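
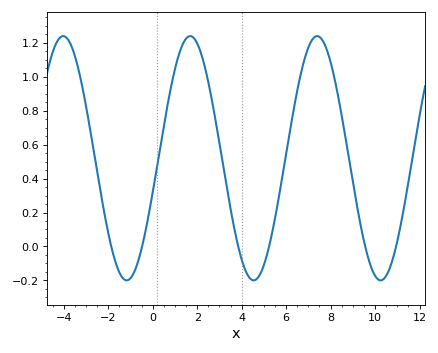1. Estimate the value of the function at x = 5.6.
0.24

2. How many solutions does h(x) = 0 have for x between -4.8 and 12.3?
6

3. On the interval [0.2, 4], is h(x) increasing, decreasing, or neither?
neither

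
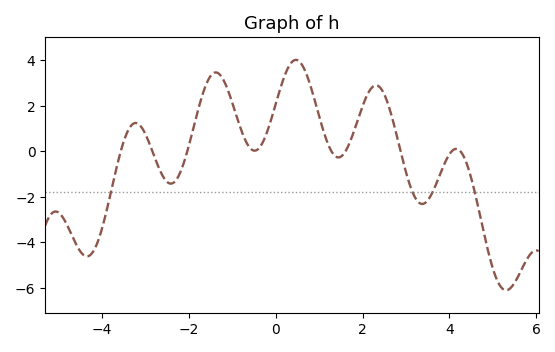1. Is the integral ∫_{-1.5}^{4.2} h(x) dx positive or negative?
positive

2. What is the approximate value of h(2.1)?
2.45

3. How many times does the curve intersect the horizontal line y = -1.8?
4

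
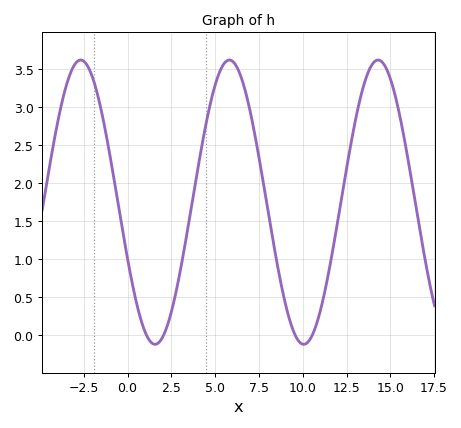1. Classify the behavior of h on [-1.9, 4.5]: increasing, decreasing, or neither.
neither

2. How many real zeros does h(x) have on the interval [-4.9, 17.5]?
4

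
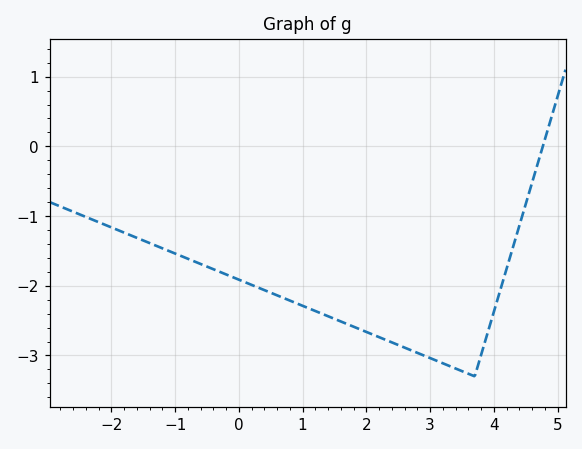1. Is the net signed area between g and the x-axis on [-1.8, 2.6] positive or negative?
negative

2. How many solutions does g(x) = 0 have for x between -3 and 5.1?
1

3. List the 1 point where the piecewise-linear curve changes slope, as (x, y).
(3.7, -3.3)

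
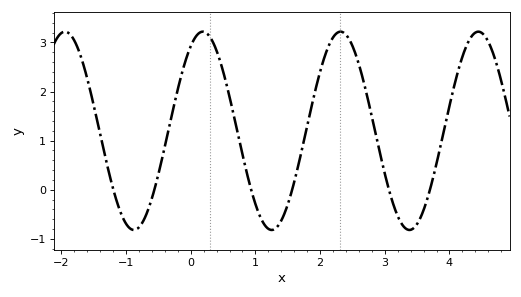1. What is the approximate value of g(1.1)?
-0.623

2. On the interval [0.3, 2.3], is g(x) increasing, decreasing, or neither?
neither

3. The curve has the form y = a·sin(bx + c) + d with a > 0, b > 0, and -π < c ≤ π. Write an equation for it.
y = 2.02sin(2.95x + 1.02) + 1.2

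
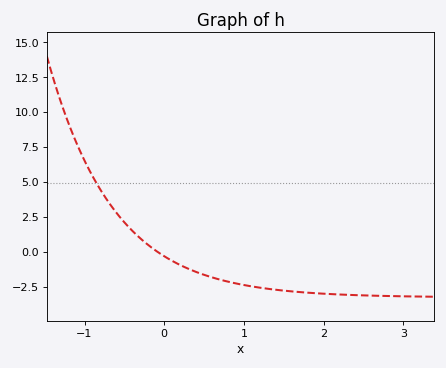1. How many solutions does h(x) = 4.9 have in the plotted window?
1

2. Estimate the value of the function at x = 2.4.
-3.09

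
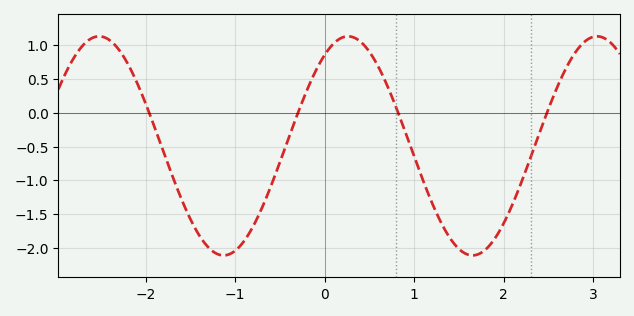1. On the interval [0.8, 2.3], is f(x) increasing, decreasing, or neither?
neither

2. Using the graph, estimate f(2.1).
-1.34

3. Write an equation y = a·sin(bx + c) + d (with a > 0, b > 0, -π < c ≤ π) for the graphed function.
y = 1.62sin(2.26x + 0.982) - 0.49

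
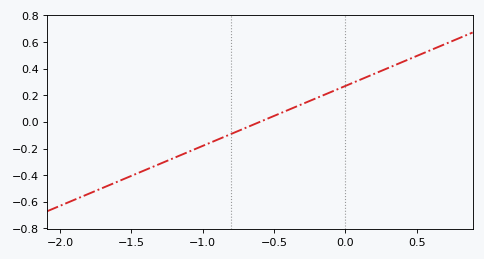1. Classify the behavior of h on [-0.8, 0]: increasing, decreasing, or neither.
increasing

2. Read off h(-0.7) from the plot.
-0.045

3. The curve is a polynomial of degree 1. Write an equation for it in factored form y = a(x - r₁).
y = 0.45(x + 0.6)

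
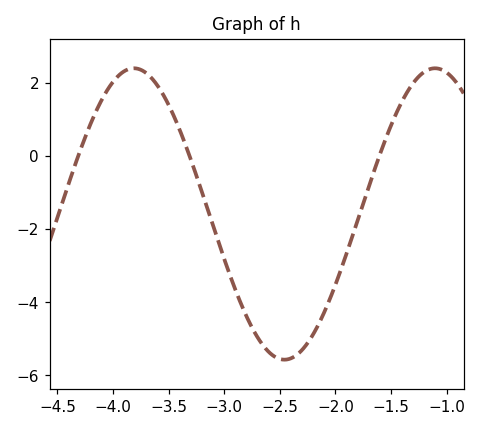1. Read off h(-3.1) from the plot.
-1.91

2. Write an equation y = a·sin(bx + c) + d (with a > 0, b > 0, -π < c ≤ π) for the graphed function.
y = 3.99sin(2.32x - 2.15) - 1.59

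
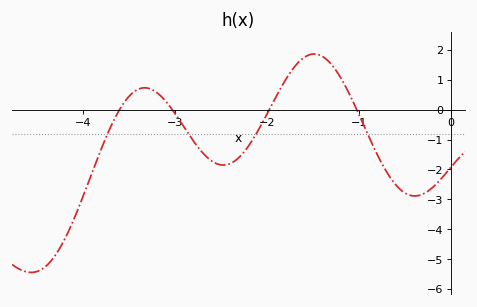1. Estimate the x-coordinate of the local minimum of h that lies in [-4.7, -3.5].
-4.6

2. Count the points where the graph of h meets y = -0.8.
4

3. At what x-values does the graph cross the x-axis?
-3.6, -3, -2, -1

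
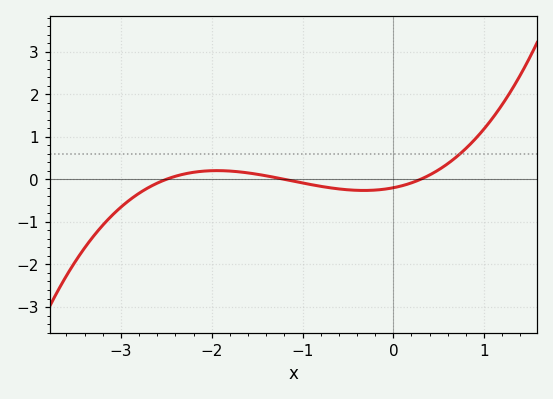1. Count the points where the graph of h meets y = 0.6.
1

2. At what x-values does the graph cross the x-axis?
-2.5, -1.2, 0.3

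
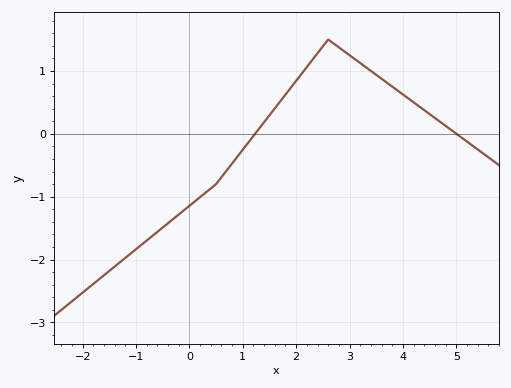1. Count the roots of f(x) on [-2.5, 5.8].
2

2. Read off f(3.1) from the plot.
1.19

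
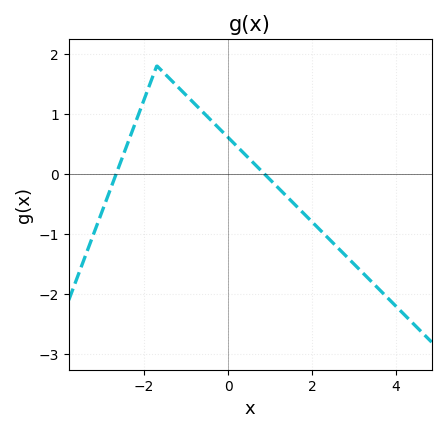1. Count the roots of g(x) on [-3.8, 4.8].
2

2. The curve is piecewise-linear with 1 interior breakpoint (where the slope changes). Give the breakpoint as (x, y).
(-1.7, 1.8)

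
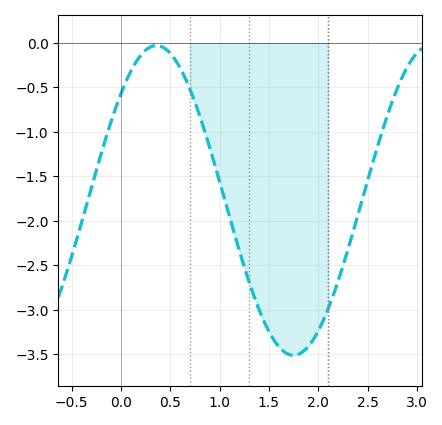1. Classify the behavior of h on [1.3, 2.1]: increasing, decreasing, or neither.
neither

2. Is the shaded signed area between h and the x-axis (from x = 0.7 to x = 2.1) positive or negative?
negative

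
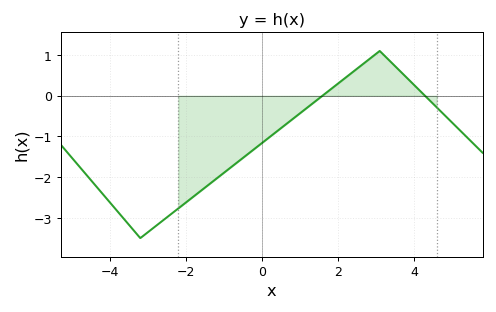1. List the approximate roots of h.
1.6, 4.2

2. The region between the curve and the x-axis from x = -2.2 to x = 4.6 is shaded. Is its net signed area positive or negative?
negative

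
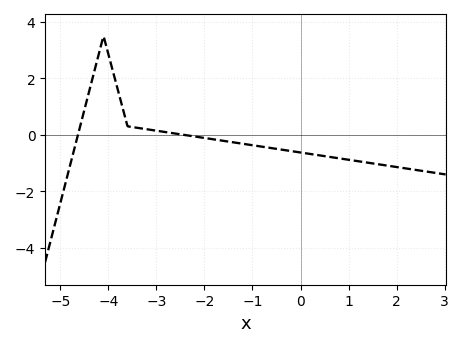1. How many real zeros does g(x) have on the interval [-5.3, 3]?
2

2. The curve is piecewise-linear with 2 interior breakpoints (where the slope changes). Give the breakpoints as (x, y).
(-4.1, 3.5); (-3.6, 0.3)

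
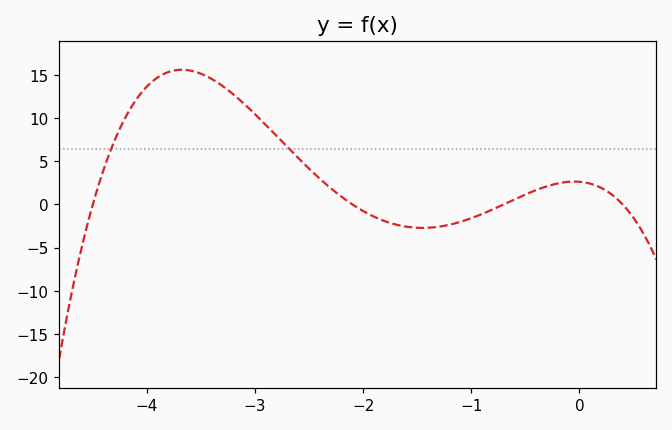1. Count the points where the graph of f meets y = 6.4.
2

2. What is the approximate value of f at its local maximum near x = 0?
2.64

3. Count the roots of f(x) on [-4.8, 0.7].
4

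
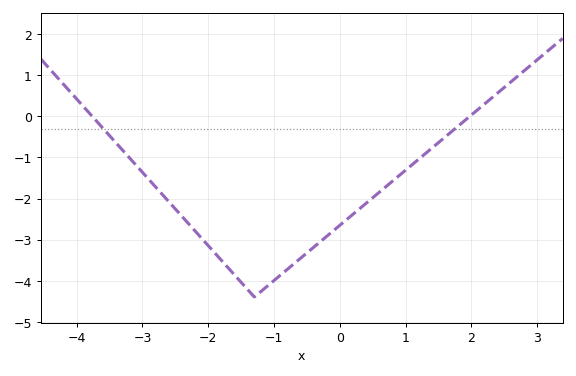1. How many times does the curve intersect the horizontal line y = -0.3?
2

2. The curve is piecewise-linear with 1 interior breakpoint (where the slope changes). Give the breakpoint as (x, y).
(-1.3, -4.4)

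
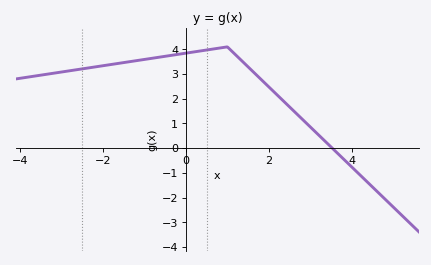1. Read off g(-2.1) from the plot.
3.3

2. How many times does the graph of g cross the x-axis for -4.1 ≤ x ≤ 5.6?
1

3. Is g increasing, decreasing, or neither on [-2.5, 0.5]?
increasing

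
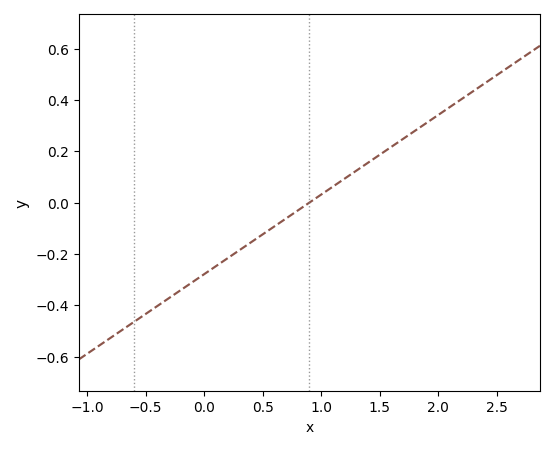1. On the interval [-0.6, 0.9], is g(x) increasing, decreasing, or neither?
increasing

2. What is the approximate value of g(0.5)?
-0.12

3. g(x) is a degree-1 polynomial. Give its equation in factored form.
y = 0.31(x - 0.9)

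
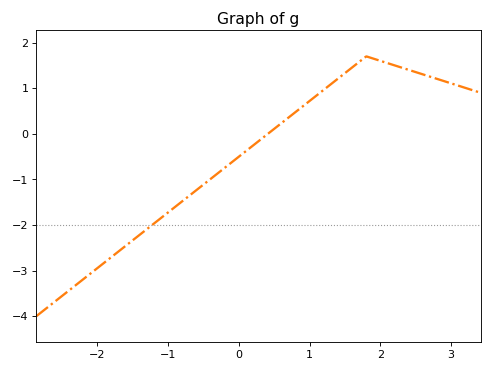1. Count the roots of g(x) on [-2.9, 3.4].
1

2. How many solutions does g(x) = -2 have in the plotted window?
1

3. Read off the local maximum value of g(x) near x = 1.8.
1.7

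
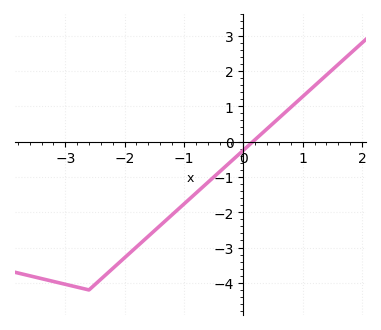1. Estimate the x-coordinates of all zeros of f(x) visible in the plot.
0.163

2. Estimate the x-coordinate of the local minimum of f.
-2.6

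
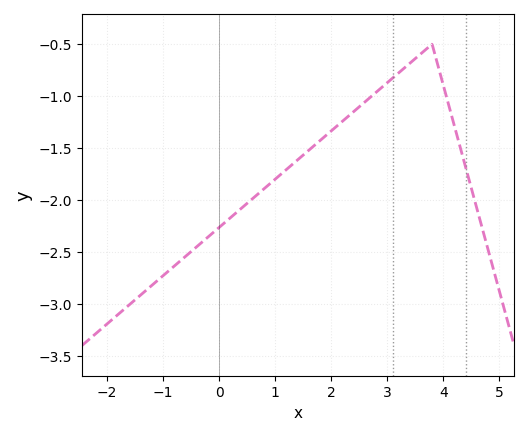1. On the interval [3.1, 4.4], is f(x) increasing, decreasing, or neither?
neither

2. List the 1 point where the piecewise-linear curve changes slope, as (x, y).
(3.8, -0.5)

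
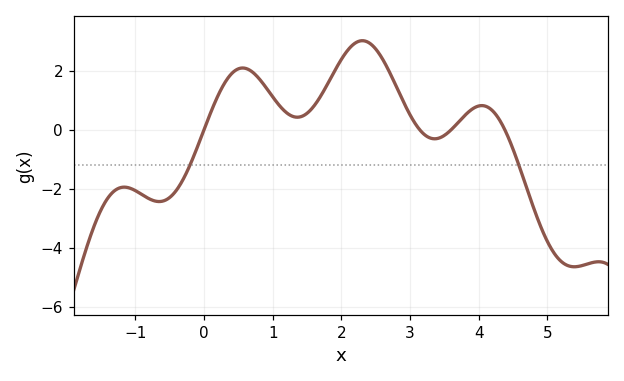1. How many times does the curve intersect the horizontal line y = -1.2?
2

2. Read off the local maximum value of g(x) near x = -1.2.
-2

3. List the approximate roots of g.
0, 3.2, 3.6, 4.4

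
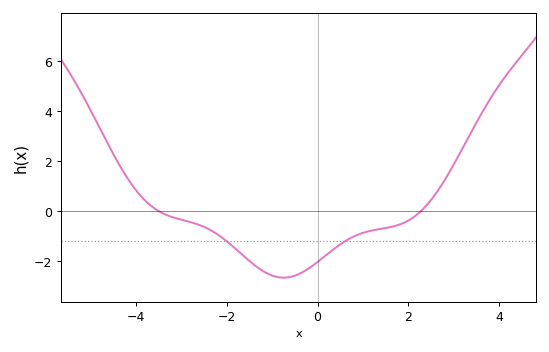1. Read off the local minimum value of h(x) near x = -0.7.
-2.6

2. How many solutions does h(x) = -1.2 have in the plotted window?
2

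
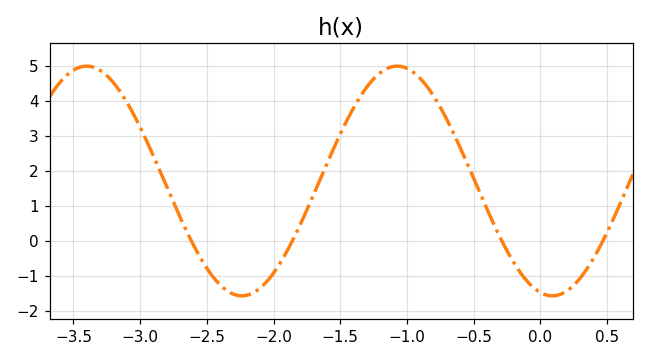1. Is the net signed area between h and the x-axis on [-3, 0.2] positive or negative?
positive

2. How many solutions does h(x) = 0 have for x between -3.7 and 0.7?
4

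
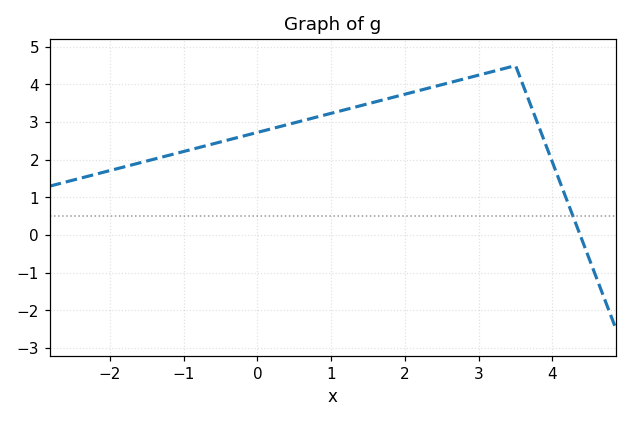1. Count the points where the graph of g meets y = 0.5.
1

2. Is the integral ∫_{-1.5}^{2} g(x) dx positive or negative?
positive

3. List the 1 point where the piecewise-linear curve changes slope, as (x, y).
(3.5, 4.5)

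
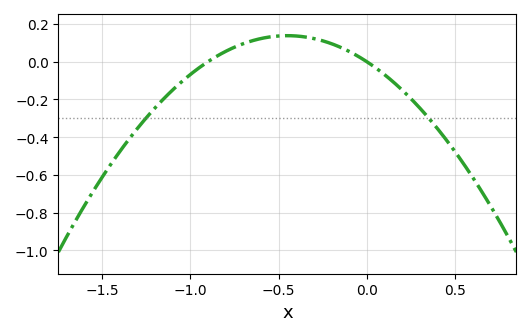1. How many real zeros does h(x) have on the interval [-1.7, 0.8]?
2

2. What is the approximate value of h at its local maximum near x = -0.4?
0.14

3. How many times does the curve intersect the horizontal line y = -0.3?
2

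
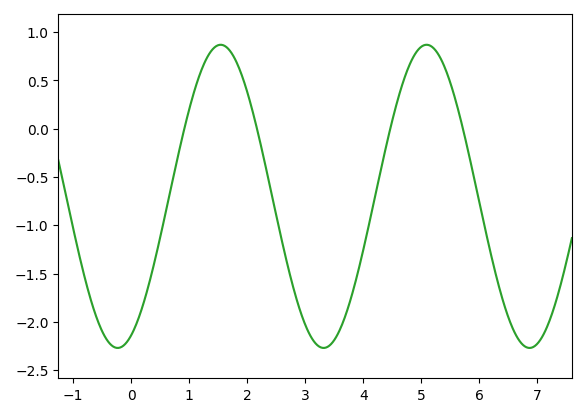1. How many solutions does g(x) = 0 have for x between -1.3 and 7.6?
4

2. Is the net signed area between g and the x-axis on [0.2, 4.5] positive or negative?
negative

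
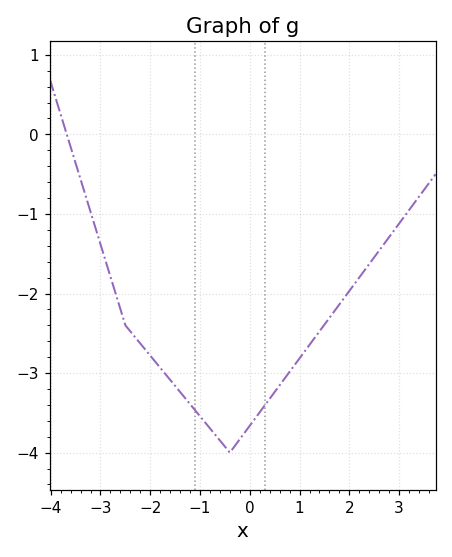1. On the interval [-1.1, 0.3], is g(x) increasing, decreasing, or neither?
neither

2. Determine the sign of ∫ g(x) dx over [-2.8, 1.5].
negative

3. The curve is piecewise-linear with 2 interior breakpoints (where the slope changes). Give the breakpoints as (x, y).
(-2.5, -2.4); (-0.4, -4)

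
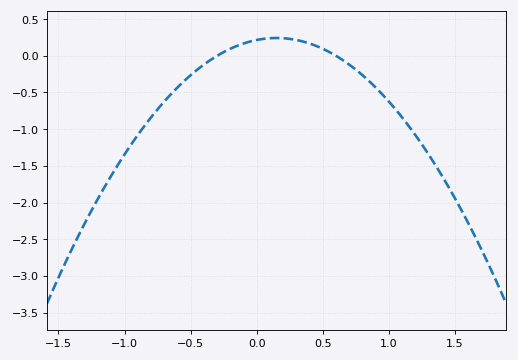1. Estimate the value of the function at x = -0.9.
-1.08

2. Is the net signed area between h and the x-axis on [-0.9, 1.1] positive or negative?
negative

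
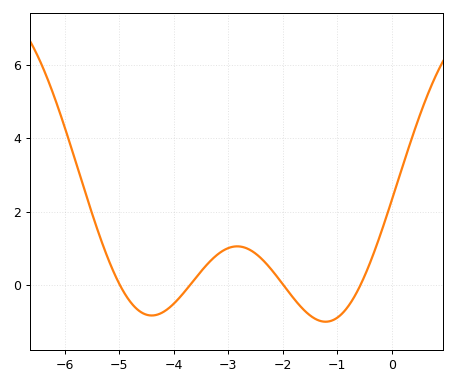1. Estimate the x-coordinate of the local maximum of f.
-2.84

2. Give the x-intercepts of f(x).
-4.99, -3.7, -1.99, -0.575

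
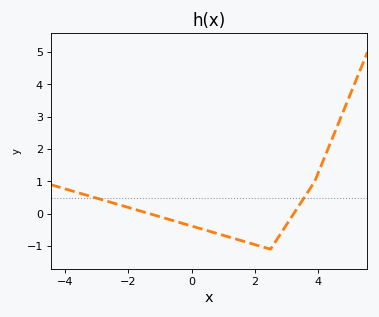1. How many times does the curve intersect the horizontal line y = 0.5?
2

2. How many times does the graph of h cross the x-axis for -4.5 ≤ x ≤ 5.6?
2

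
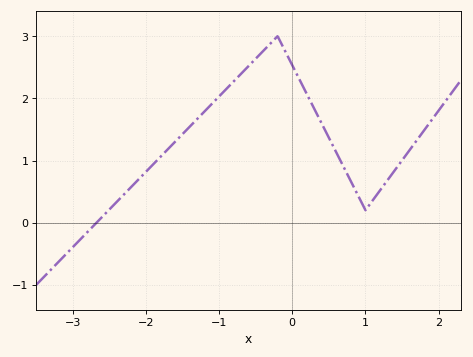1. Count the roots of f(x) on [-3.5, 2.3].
1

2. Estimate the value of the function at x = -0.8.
2.27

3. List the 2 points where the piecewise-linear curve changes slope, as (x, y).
(-0.2, 3); (1, 0.2)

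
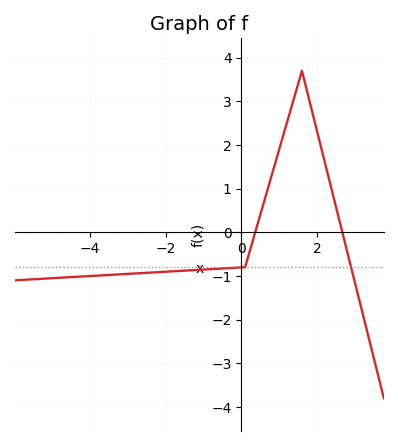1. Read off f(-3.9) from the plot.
-1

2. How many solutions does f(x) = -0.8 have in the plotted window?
2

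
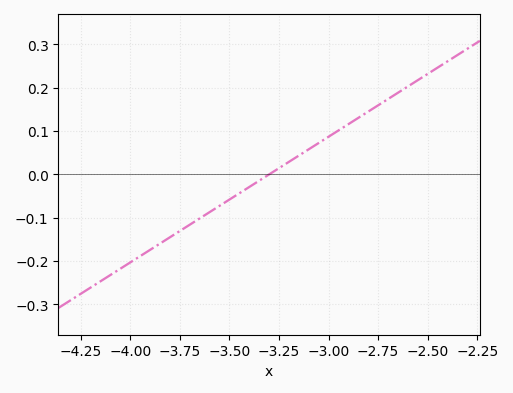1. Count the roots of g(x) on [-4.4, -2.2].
1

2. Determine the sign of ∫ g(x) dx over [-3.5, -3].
positive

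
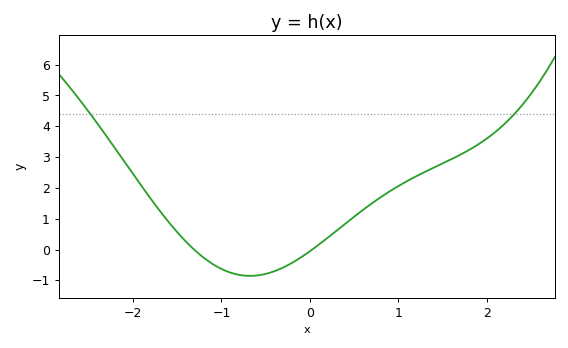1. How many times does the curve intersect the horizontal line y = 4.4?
2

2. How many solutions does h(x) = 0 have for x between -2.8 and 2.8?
2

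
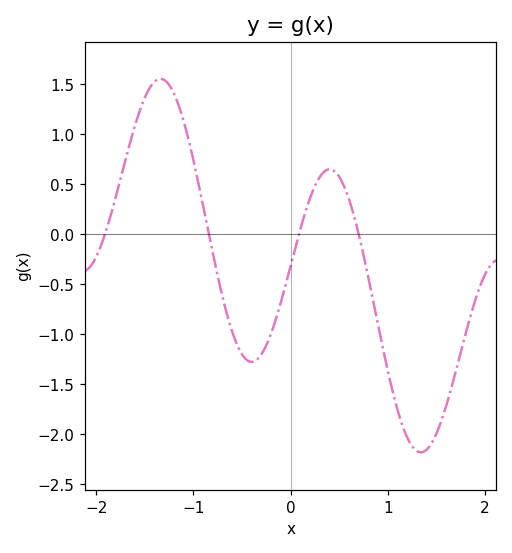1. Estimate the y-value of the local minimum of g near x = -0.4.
-1.27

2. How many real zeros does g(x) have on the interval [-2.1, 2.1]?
4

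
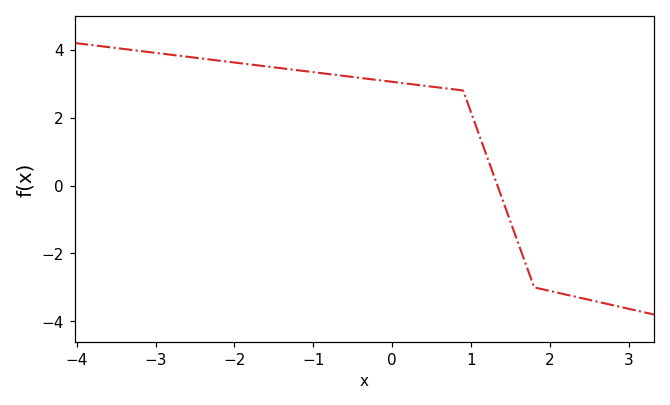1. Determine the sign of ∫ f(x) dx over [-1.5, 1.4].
positive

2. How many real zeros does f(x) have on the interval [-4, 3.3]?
1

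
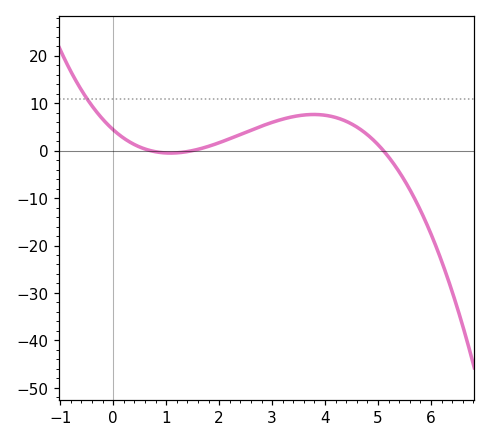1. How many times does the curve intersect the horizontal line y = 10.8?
1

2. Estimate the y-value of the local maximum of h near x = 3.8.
8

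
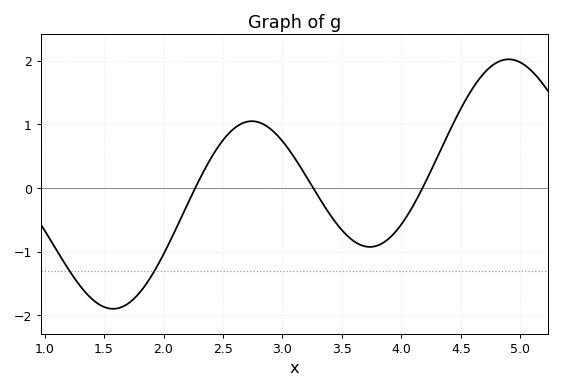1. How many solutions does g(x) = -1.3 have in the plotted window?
2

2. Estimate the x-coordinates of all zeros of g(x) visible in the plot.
2.27, 3.26, 4.18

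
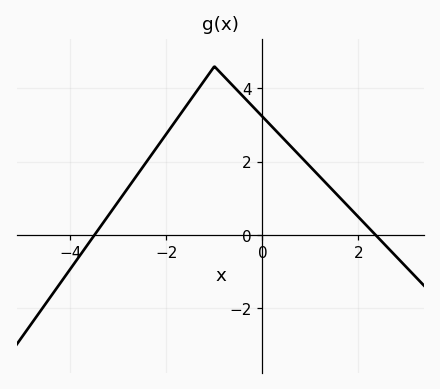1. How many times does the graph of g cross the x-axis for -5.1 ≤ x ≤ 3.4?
2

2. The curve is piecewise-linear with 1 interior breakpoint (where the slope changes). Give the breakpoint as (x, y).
(-1, 4.6)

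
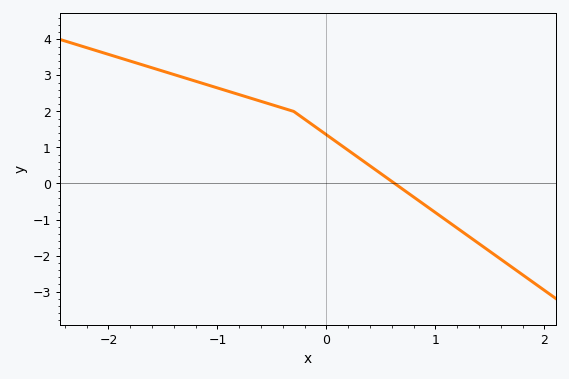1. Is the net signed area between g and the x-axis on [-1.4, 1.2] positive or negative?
positive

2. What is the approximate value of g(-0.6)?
2.3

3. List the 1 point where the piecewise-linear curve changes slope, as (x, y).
(-0.3, 2)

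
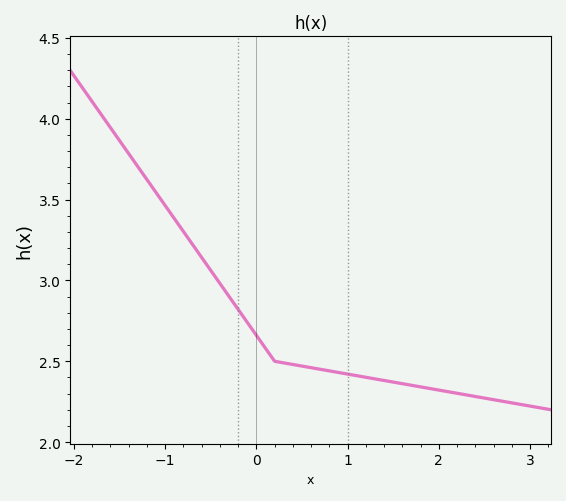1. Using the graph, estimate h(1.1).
2.41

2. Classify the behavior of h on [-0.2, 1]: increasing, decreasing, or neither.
decreasing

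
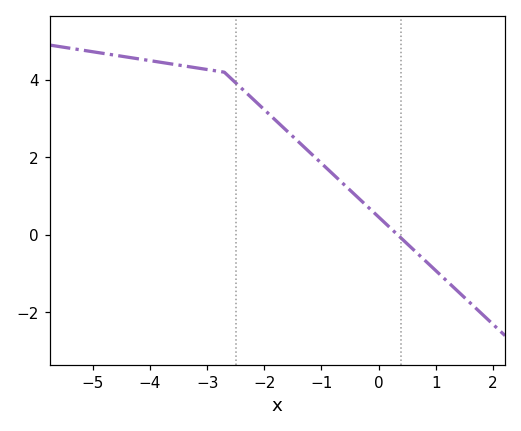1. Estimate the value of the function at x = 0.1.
0.324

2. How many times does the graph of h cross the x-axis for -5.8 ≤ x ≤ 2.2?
1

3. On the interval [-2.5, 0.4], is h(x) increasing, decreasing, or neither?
decreasing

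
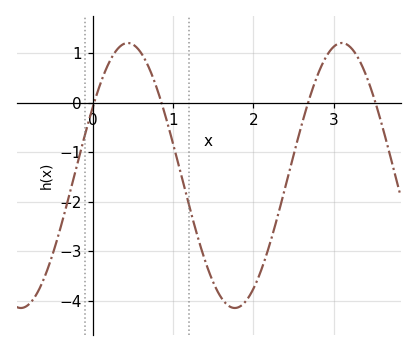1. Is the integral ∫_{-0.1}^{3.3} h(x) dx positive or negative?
negative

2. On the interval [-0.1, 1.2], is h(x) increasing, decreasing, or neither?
neither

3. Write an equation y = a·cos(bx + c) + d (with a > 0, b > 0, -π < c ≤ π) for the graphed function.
y = 2.67cos(2.36x - 1.03) - 1.47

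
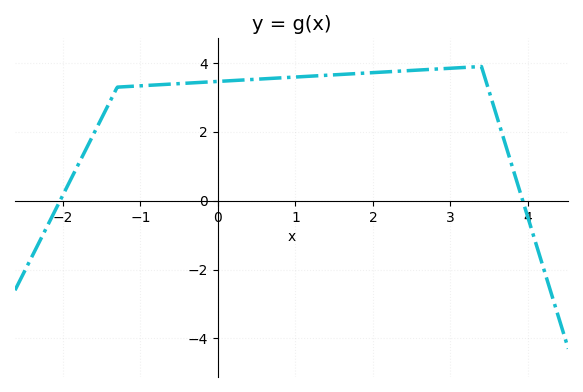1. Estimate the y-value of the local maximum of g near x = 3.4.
3.8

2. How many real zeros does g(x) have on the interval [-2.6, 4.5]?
2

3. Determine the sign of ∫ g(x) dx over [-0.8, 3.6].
positive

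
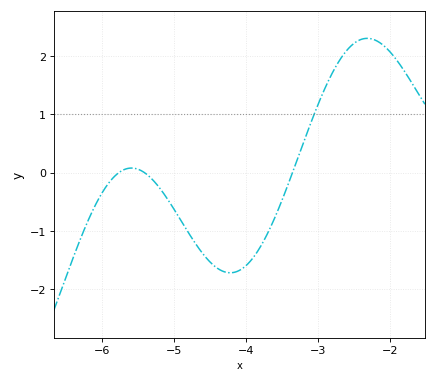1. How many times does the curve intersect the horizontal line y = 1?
1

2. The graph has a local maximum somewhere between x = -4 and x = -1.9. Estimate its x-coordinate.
-2.3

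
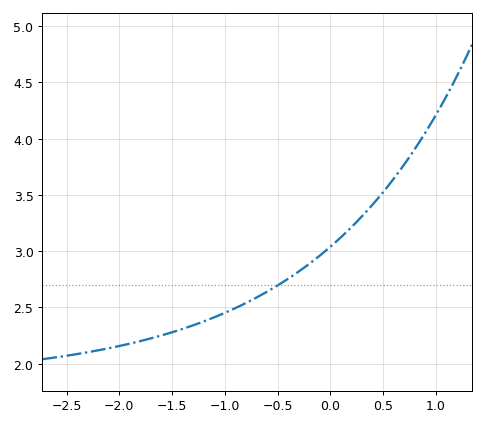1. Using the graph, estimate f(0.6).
3.65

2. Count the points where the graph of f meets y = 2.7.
1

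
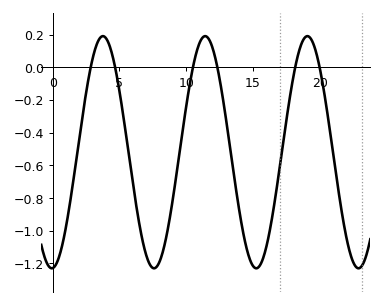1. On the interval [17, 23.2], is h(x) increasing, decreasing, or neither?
neither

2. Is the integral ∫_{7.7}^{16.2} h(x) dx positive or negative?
negative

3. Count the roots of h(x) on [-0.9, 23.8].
6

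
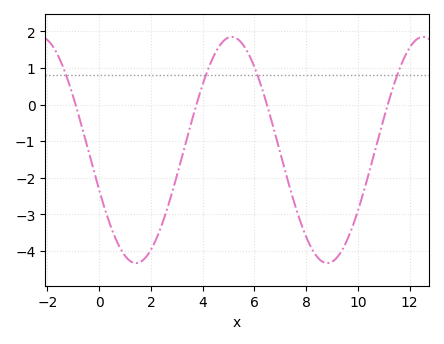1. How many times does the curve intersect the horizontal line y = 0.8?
4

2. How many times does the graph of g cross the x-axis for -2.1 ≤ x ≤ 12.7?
4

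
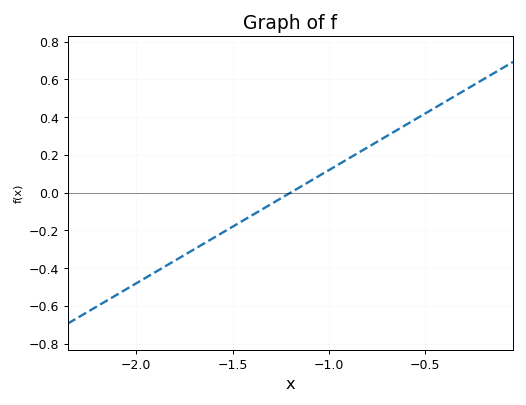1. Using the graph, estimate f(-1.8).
-0.36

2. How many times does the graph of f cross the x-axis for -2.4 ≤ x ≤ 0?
1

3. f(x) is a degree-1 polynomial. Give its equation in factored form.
y = 0.6(x + 1.2)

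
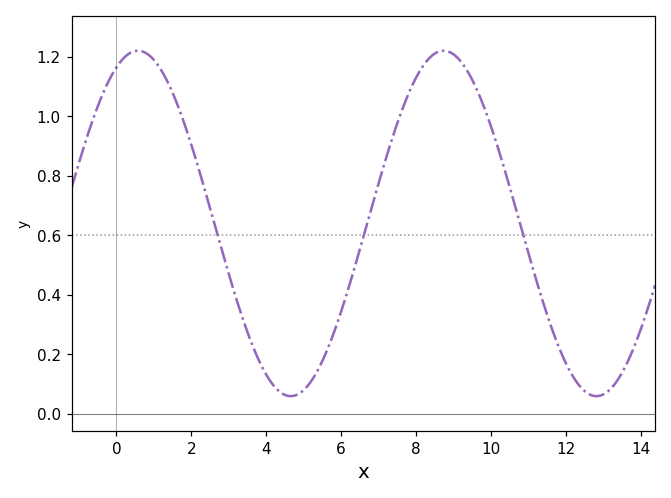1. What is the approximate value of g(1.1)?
1.17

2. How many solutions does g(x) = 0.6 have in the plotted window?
3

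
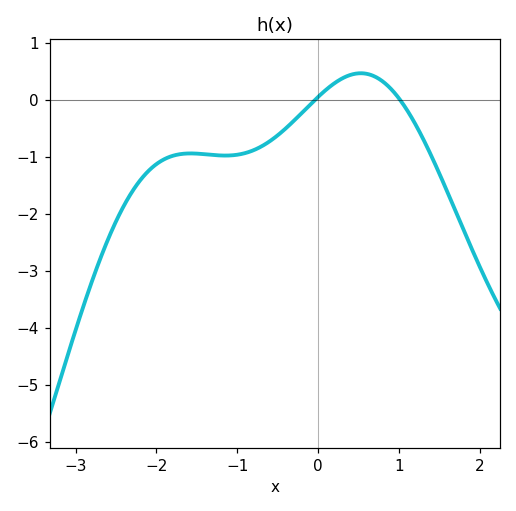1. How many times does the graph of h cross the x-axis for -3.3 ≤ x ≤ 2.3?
2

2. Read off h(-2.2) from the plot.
-1.4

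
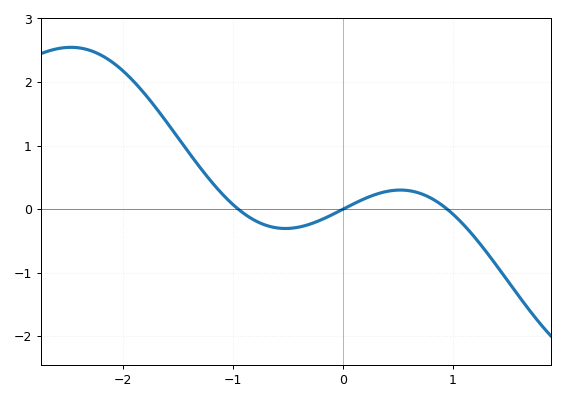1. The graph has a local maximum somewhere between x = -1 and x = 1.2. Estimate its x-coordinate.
0.522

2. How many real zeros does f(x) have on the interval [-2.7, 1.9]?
3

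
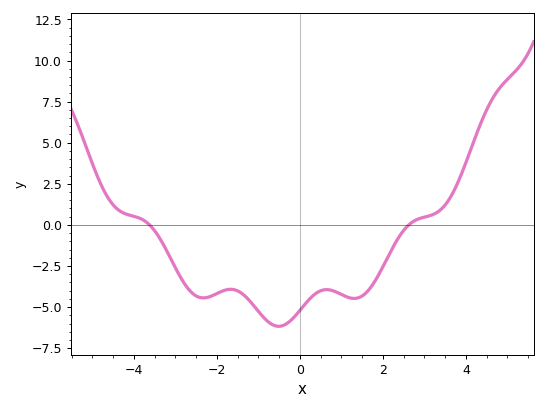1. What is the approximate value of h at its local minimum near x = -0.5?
-6.17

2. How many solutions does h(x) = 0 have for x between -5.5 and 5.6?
2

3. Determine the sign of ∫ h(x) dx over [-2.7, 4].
negative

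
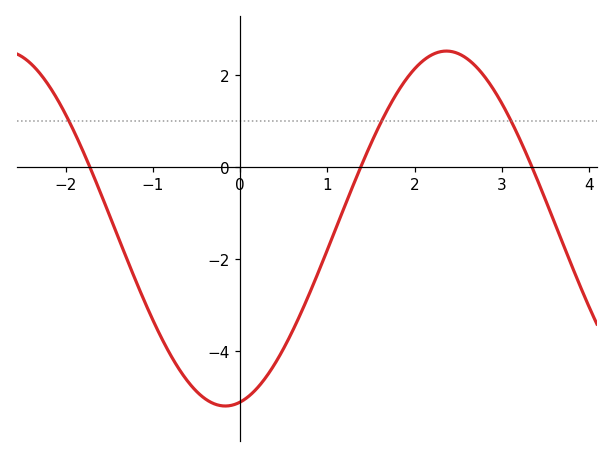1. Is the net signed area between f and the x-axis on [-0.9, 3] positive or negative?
negative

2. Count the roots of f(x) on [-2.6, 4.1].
3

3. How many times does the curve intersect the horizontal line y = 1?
3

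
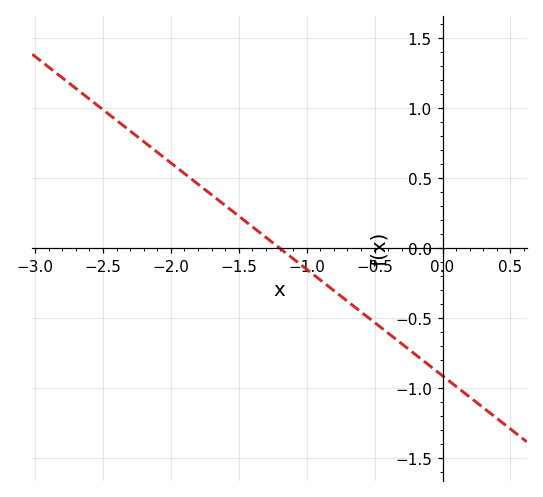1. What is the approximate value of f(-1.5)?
0.228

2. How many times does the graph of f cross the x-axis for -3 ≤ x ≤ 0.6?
1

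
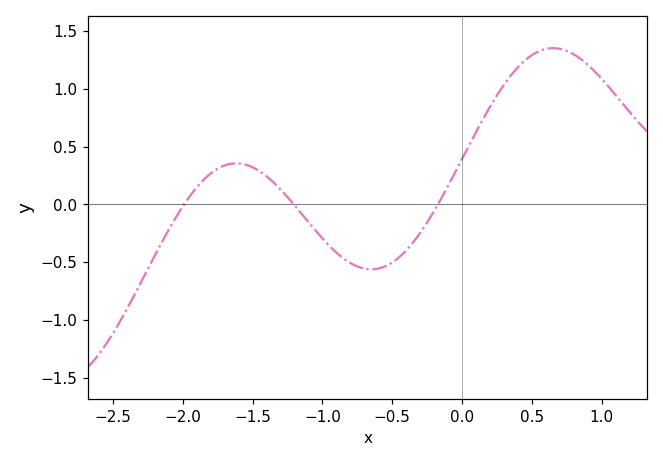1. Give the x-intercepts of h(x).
-2, -1.2, -0.2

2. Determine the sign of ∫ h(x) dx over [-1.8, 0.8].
positive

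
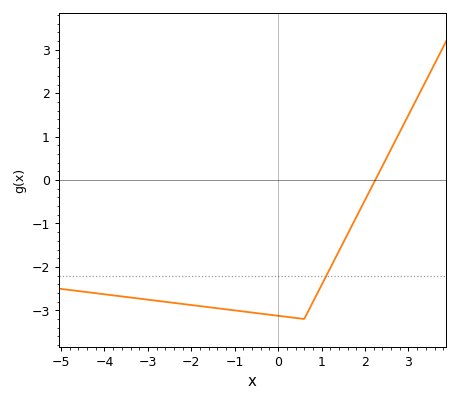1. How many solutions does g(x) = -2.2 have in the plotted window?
1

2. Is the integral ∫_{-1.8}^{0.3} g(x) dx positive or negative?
negative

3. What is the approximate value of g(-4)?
-2.6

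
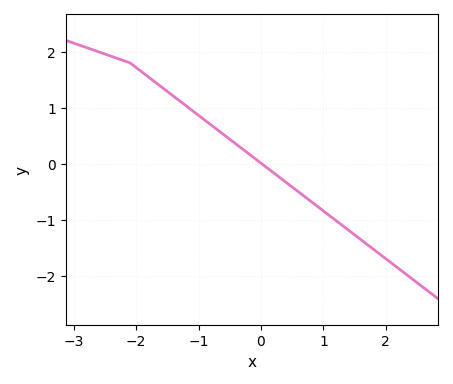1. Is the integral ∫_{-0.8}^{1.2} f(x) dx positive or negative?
negative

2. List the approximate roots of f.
0.018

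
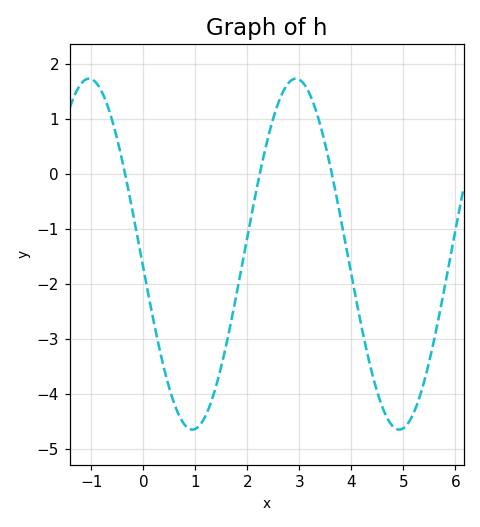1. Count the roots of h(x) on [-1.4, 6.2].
3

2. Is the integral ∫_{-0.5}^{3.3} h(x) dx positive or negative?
negative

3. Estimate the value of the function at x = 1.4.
-3.8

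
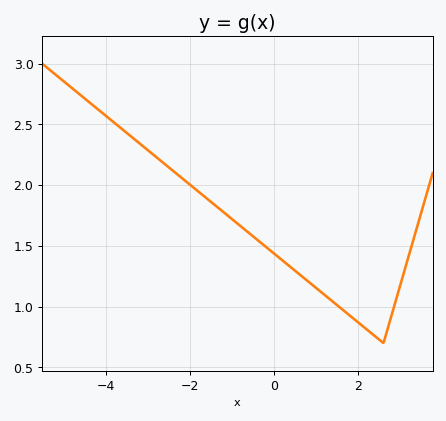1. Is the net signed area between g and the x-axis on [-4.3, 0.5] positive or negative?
positive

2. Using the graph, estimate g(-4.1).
2.6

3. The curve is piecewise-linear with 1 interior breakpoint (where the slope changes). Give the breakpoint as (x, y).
(2.6, 0.7)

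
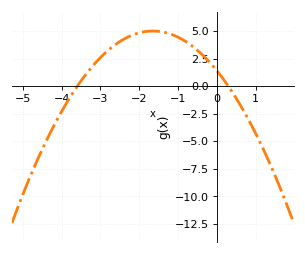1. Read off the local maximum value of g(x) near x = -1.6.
5.02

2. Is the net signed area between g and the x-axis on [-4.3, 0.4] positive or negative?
positive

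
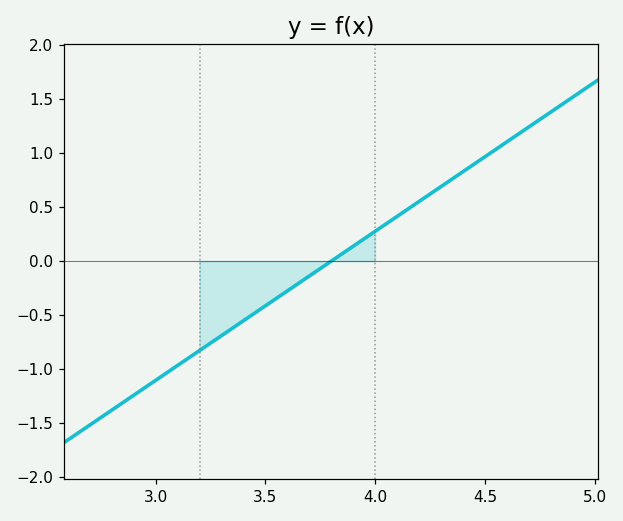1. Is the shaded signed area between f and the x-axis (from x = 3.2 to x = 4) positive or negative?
negative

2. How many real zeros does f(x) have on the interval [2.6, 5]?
1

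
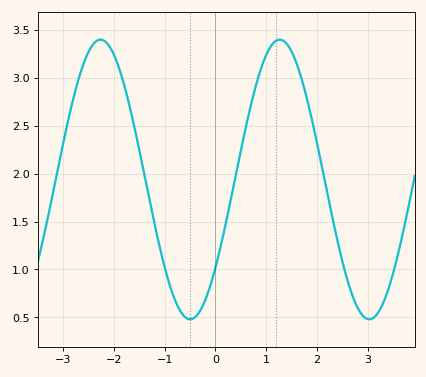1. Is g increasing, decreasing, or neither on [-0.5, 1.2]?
increasing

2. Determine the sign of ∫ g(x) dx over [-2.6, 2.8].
positive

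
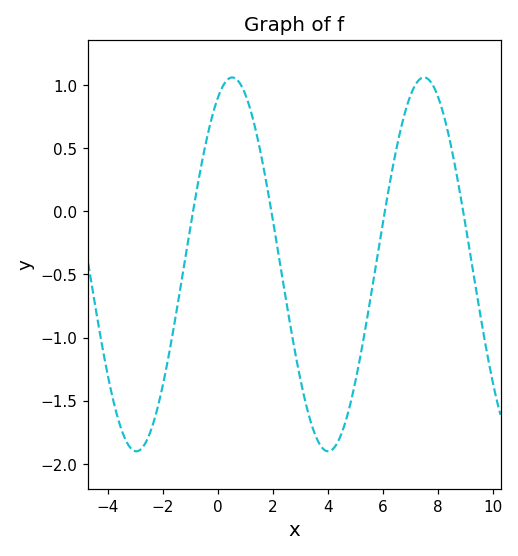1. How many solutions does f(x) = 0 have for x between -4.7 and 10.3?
4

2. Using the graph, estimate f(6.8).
0.773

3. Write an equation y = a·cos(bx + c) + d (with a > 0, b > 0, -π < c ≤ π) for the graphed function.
y = 1.48cos(0.9x - 0.47) - 0.42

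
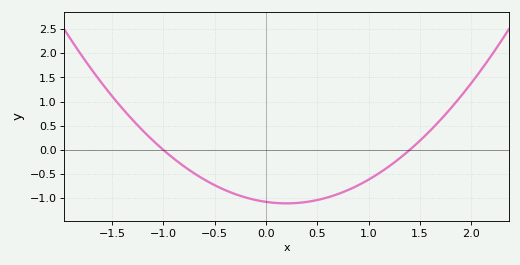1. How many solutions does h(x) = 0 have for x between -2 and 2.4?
2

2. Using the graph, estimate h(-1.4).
0.85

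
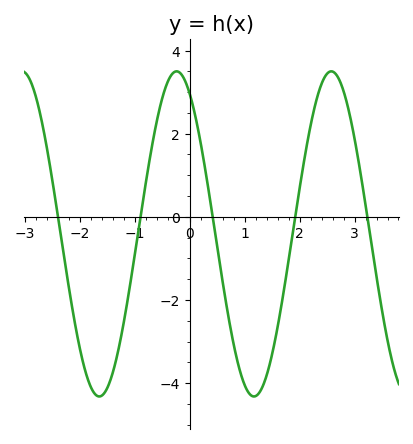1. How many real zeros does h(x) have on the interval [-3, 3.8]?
5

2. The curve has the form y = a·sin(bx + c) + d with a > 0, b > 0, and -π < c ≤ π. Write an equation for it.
y = 3.91sin(2.2x + 2.1) - 0.41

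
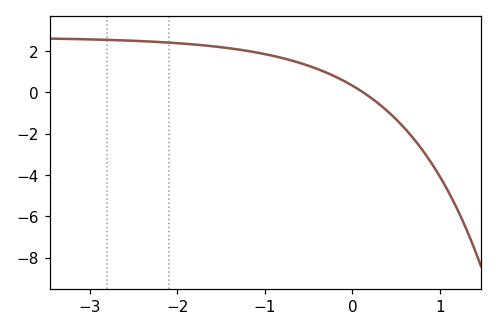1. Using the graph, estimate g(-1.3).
2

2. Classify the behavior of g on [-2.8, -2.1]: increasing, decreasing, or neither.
decreasing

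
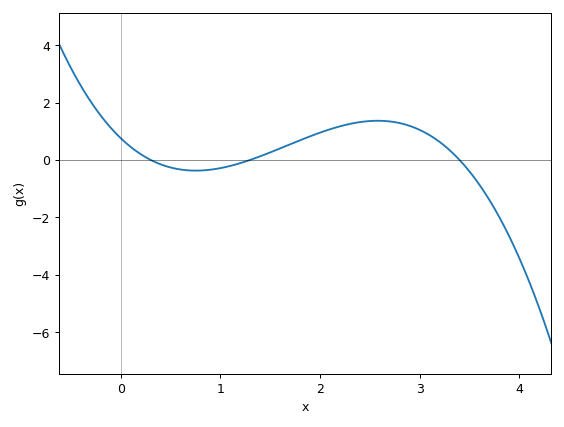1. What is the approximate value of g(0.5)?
-0.2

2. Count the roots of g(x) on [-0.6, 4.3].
3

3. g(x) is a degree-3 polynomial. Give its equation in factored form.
y = -0.57(x - 0.3)(x - 1.3)(x - 3.4)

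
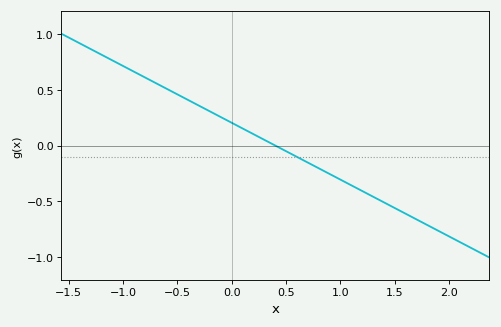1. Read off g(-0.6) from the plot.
0.5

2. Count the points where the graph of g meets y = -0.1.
1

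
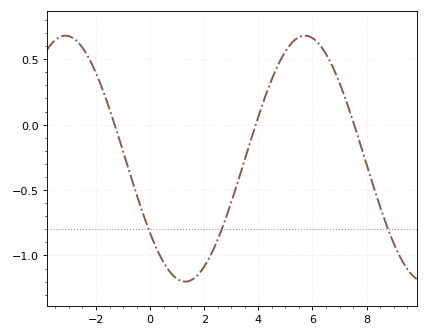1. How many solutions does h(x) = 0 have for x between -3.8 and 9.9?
3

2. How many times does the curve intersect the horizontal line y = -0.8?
3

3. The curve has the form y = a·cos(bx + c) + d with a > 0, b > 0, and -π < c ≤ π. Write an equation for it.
y = 0.94cos(0.71x + 2.22) - 0.26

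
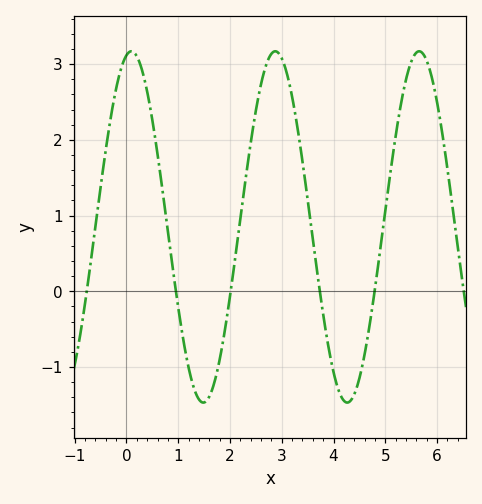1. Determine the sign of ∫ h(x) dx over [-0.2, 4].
positive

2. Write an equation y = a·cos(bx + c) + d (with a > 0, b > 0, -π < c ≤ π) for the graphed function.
y = 2.32cos(2.26x - 0.212) + 0.85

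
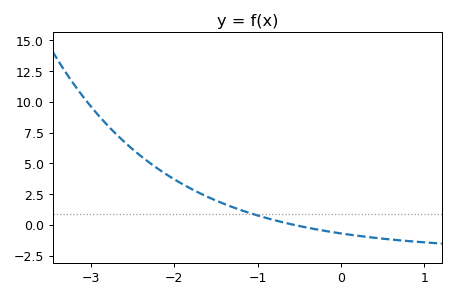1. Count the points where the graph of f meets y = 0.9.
1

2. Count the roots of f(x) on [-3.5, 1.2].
1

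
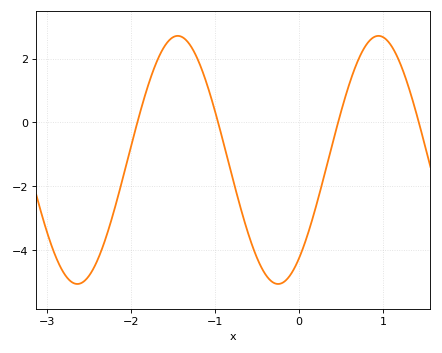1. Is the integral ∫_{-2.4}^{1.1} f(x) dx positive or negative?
negative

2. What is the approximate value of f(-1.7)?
1.87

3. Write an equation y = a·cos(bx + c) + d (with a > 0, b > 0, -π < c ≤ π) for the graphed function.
y = 3.89cos(2.63x - 2.48) - 1.18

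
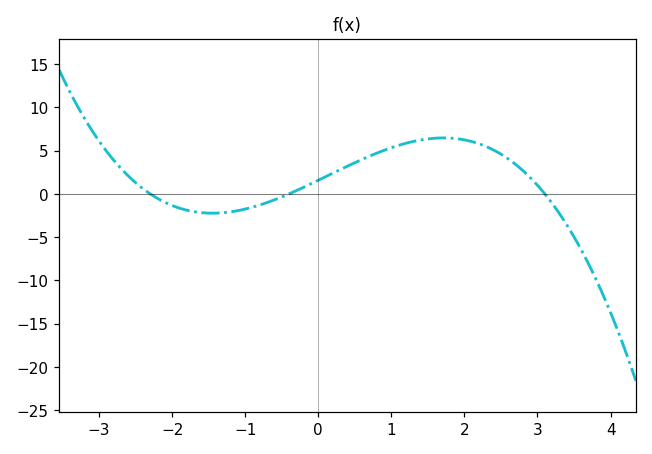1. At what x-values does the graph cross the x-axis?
-2.2, -0.4, 3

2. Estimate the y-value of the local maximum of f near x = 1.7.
6.5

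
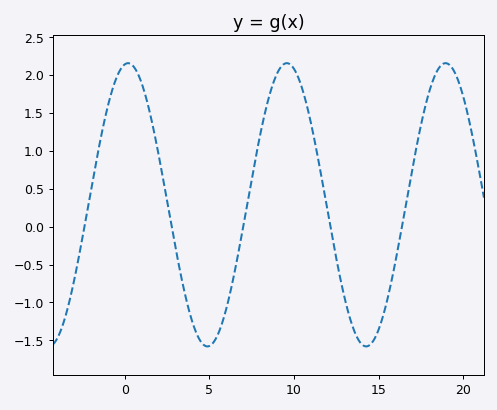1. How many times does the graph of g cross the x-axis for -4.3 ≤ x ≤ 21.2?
5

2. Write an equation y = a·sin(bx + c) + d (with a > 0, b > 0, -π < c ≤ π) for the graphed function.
y = 1.87sin(0.67x + 1.4) + 0.29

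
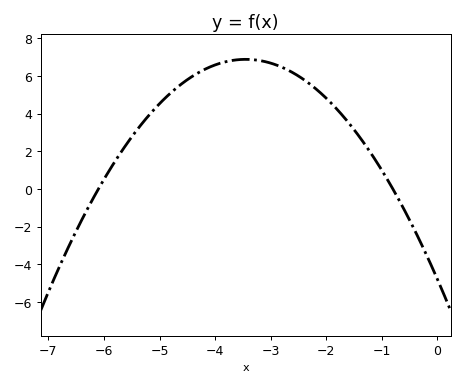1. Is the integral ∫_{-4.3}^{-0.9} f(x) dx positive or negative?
positive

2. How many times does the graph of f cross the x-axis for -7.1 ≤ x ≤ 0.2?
2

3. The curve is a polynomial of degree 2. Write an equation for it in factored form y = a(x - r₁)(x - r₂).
y = -0.98(x + 6.1)(x + 0.8)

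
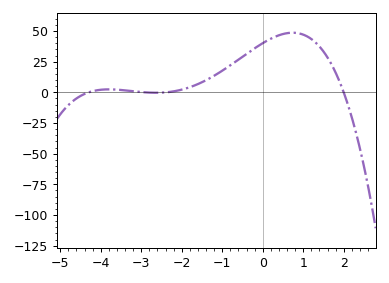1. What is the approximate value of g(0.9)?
48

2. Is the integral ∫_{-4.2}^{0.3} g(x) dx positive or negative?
positive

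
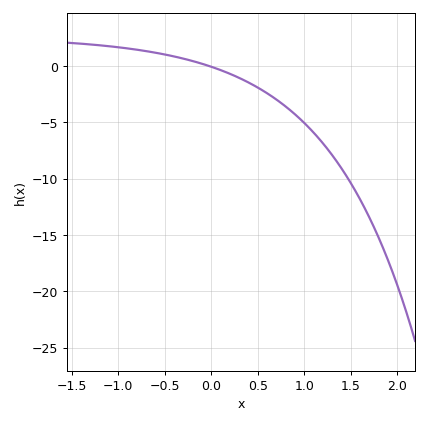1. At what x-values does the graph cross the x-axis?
-0.022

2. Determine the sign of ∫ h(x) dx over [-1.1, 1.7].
negative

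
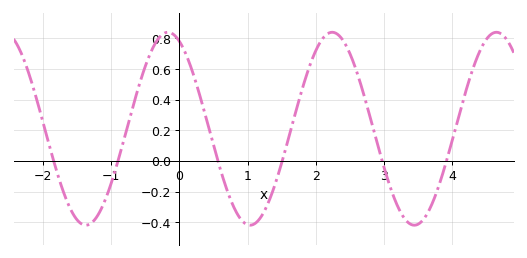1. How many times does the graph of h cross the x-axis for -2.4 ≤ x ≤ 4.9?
6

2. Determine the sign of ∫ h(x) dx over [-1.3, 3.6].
positive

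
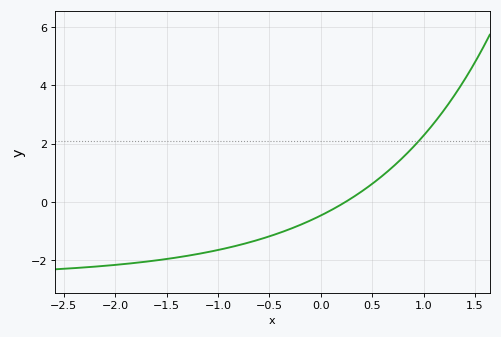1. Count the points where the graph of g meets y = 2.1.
1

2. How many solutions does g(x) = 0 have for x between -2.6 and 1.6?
1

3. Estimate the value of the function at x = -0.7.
-1.4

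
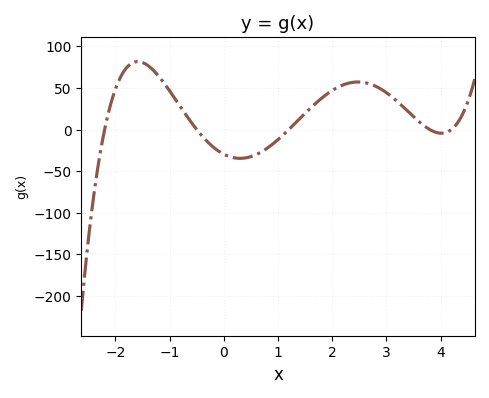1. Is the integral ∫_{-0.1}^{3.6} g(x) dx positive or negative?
positive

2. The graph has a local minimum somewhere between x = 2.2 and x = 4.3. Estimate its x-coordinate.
4.01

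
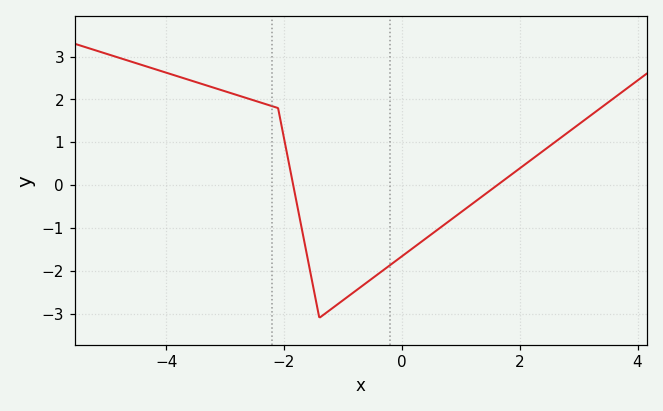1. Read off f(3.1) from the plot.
1.5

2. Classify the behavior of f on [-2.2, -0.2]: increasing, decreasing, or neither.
neither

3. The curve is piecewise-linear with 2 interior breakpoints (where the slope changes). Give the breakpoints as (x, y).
(-2.1, 1.8); (-1.4, -3.1)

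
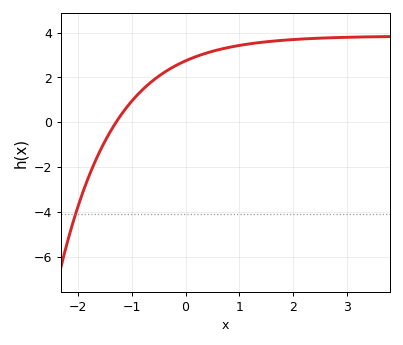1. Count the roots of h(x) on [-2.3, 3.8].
1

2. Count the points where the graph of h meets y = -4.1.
1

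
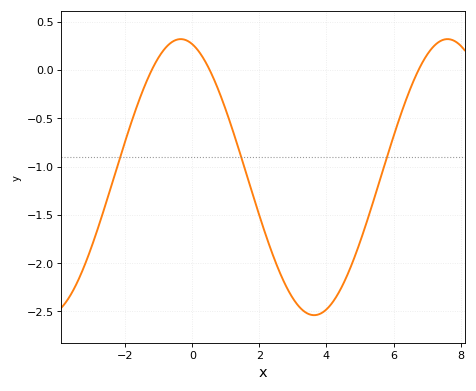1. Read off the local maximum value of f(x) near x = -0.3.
0.32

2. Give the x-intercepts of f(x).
-1.21, 0.52, 6.75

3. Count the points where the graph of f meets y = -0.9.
3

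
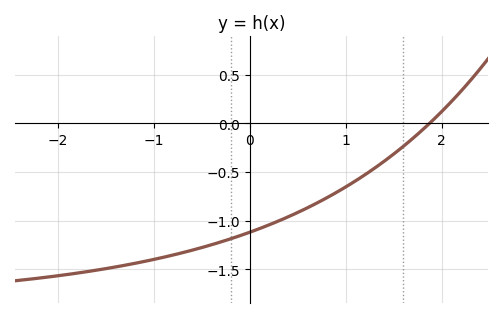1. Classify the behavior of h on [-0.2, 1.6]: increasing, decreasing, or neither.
increasing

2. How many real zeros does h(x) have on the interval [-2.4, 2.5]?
1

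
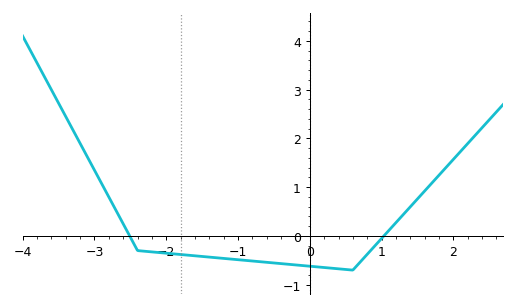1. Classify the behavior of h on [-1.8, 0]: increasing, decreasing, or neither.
decreasing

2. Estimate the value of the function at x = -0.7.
-0.527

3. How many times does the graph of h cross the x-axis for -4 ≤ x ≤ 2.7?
2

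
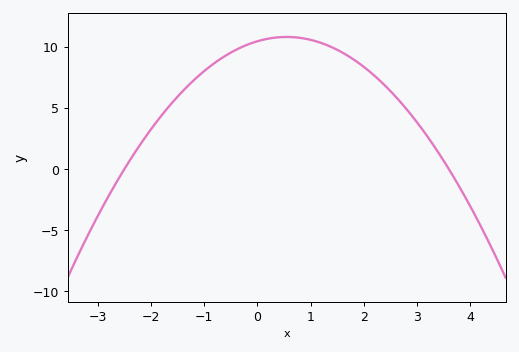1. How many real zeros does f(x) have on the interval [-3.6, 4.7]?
2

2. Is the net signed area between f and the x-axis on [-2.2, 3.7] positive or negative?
positive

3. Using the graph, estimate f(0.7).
10.8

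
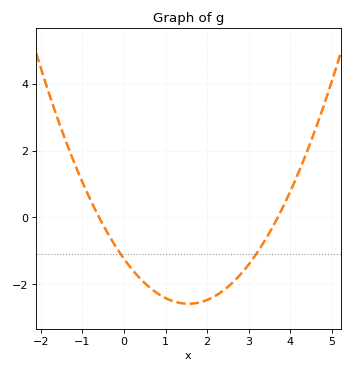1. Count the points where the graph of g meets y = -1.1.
2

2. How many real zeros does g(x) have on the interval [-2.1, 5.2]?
2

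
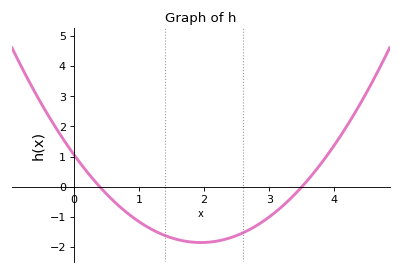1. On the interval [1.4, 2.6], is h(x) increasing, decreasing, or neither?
neither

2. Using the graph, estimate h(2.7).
-1.42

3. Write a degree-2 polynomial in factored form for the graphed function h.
y = 0.77(x - 0.4)(x - 3.5)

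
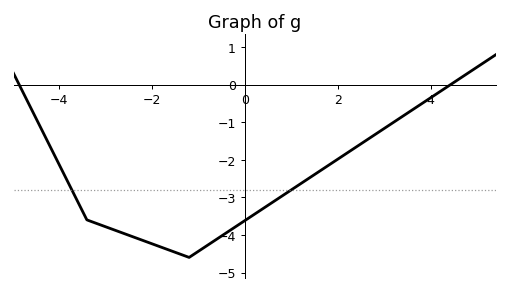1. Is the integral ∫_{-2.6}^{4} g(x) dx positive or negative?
negative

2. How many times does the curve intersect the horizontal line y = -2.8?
2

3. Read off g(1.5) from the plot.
-2.4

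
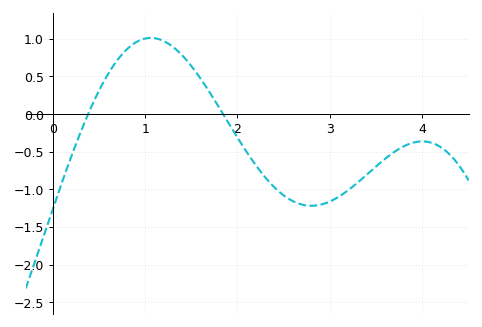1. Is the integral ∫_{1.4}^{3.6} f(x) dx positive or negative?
negative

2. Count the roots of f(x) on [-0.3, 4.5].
2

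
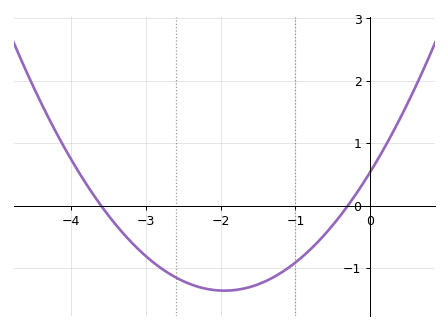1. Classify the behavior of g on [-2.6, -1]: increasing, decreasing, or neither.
neither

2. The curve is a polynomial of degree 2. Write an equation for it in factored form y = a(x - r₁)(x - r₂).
y = 0.5(x + 3.6)(x + 0.3)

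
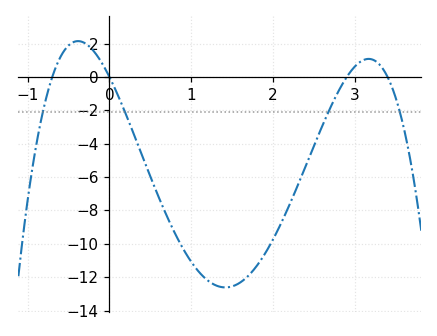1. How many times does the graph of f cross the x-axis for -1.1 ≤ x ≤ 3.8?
4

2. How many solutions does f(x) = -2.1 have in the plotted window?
4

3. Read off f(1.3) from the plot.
-12.4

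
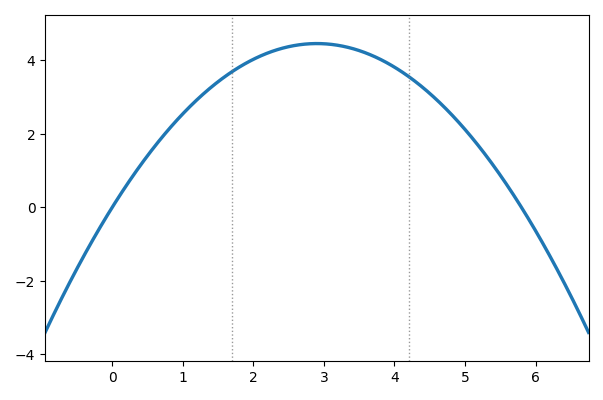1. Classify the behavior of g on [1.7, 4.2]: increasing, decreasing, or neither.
neither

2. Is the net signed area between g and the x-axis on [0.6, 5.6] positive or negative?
positive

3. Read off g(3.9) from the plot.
4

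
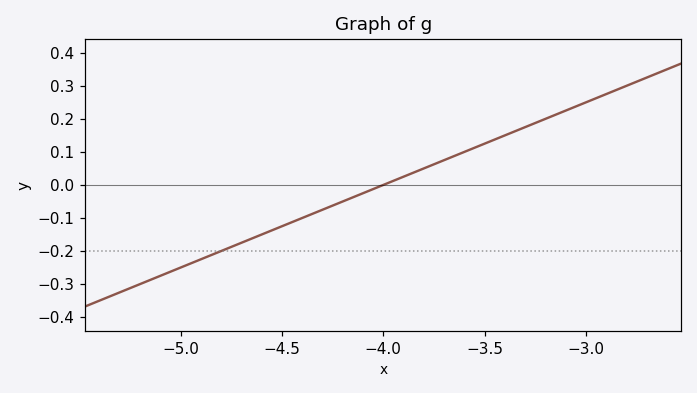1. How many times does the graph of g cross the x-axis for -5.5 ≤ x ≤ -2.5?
1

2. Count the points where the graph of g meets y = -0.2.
1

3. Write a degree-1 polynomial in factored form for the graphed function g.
y = 0.25(x + 4)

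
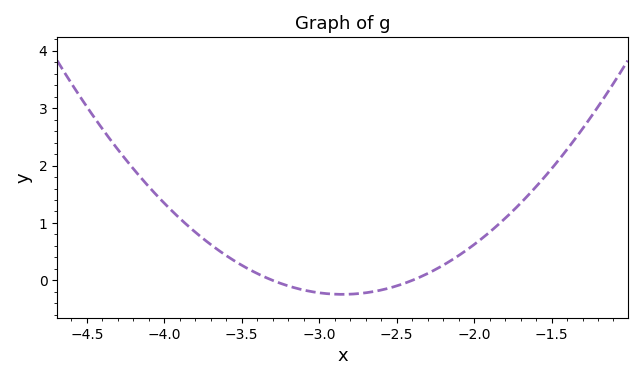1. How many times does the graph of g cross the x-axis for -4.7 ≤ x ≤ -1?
2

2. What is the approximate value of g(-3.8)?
0.84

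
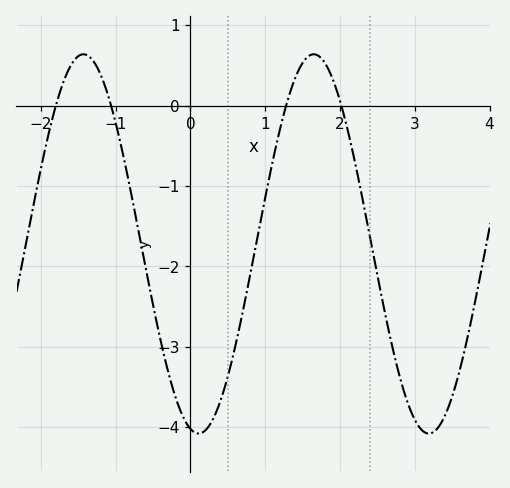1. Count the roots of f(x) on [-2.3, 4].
4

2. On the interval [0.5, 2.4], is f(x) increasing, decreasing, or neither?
neither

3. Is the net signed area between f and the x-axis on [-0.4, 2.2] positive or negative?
negative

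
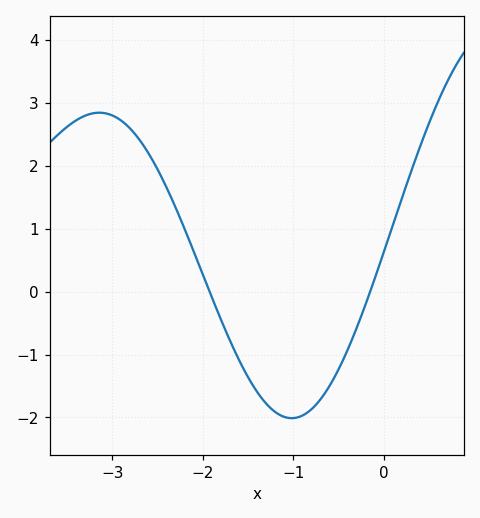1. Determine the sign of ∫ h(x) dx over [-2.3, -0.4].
negative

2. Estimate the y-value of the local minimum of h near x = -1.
-2.01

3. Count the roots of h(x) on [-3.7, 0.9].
2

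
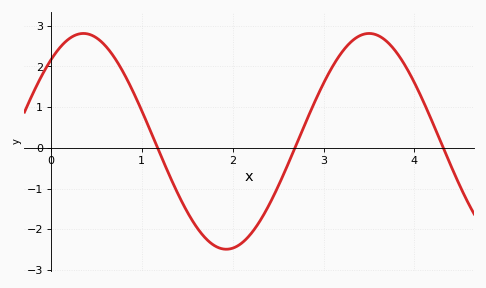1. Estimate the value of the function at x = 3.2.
2.3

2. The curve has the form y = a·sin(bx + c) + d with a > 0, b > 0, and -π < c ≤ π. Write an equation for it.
y = 2.65sin(2x + 0.85) + 0.16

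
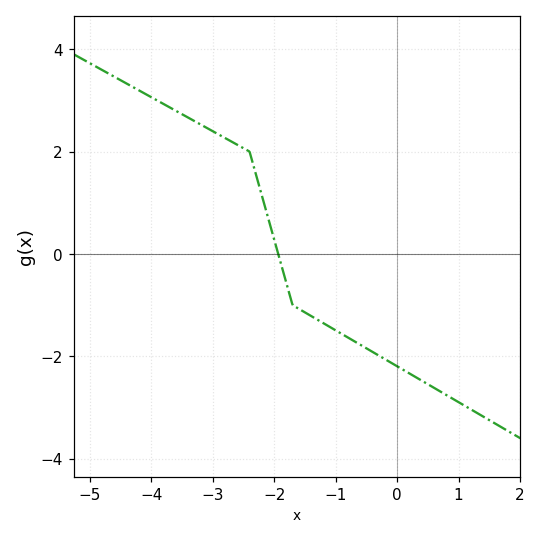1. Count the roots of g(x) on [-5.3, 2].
1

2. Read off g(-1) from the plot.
-1.49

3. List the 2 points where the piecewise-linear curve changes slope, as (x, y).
(-2.4, 2); (-1.7, -1)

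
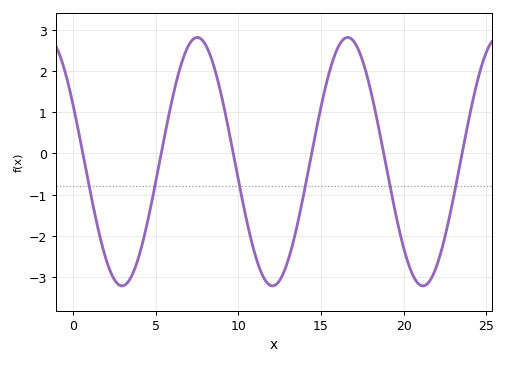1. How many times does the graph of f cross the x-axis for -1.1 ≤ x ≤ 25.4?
6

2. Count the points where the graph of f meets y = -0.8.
6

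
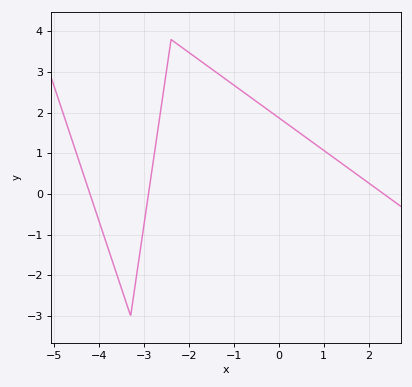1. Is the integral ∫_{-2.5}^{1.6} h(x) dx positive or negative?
positive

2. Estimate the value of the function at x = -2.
3.5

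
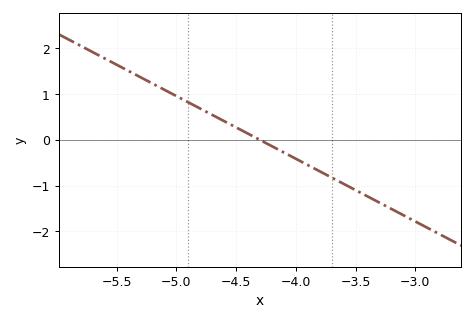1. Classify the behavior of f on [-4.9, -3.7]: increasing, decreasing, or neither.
decreasing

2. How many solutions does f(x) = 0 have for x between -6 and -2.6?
1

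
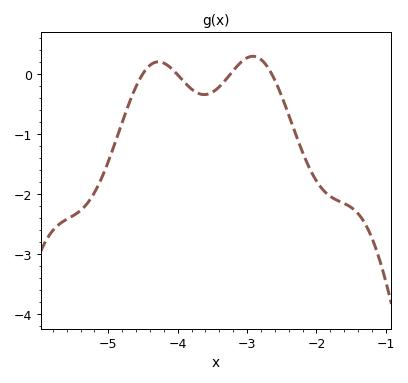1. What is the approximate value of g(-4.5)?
0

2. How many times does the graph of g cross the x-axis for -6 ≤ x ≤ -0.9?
4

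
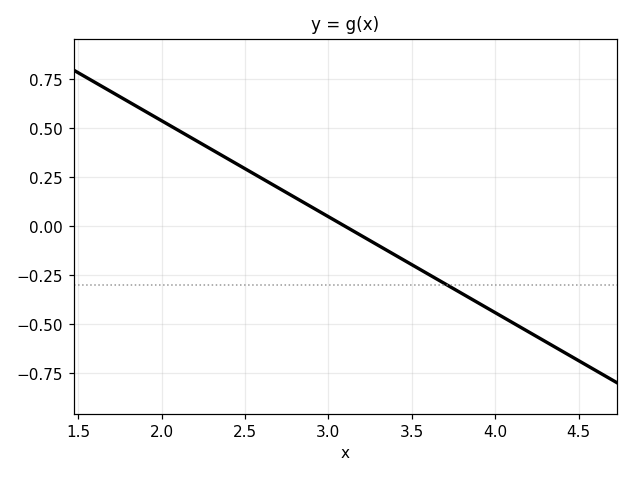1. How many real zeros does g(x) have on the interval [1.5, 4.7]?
1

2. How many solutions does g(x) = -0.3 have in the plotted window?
1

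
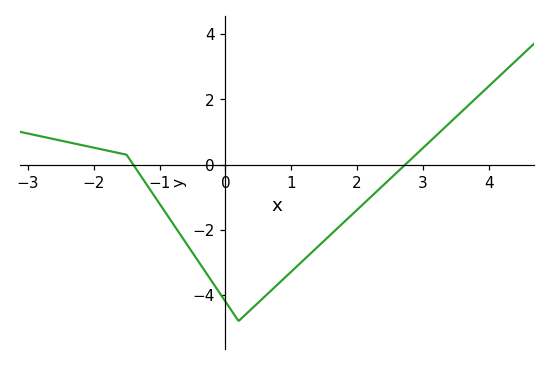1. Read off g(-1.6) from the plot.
0.343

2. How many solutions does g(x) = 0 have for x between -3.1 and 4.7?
2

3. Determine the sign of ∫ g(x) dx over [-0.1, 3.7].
negative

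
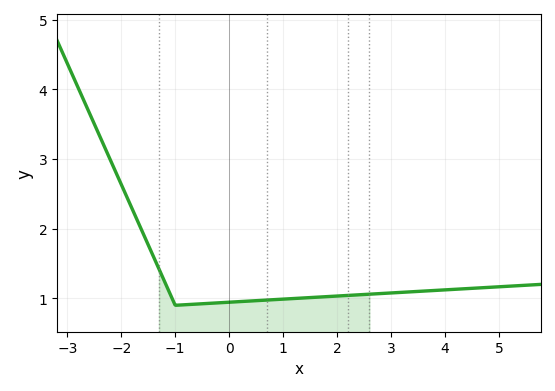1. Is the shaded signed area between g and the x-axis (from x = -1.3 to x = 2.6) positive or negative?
positive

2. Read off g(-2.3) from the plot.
3.2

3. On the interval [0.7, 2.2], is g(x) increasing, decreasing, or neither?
increasing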